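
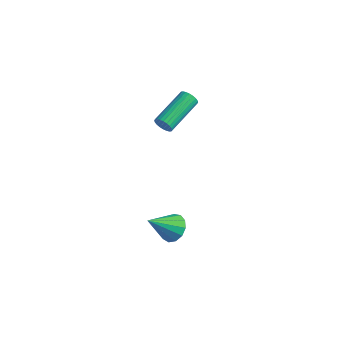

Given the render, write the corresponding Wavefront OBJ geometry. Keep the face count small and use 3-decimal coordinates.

v 2.329 -2.4 1.121
v 3.06 -2.622 1.213
v 1.831 -3.56 2.259
v 2.99 -2.307 1.504
v 2.71 -2.022 1.672
v 2.309 -1.856 1.666
v 1.914 -1.864 1.486
v 1.651 -2.041 1.19
v 1.603 -2.332 0.872
v 1.785 -2.645 0.633
v 2.14 -2.88 0.549
v 2.555 -2.963 0.646
v 2.898 -2.867 0.894
v -2.132 2.007 2.856
v -1.878 2.159 2.429
v -2.015 4.205 3.076
v -2.268 4.053 3.504
v -2.071 2.167 2.365
v -2.208 4.212 3.012
v -2.273 2.149 2.377
v -2.409 4.195 3.024
v -2.453 2.111 2.461
v -2.59 4.156 3.108
v -2.584 2.056 2.606
v -2.721 4.102 3.253
v -2.647 1.994 2.788
v -2.784 4.04 3.435
v -2.631 1.934 2.982
v -2.768 3.98 3.629
v -2.539 1.885 3.156
v -2.676 3.931 3.803
v -2.385 1.855 3.284
v -2.522 3.901 3.931
v -2.192 1.848 3.348
v -2.329 3.893 3.995
v -1.991 1.865 3.336
v -2.127 3.911 3.983
v -1.81 1.904 3.252
v -1.947 3.949 3.899
v -1.679 1.958 3.107
v -1.816 4.004 3.754
v -1.616 2.02 2.925
v -1.753 4.066 3.572
v -1.632 2.08 2.731
v -1.769 4.126 3.378
v -1.724 2.129 2.557
v -1.861 4.175 3.204
f 2 1 4
f 2 4 3
f 4 1 5
f 4 5 3
f 5 1 6
f 5 6 3
f 6 1 7
f 6 7 3
f 7 1 8
f 7 8 3
f 8 1 9
f 8 9 3
f 9 1 10
f 9 10 3
f 10 1 11
f 10 11 3
f 11 1 12
f 11 12 3
f 12 1 13
f 12 13 3
f 13 1 2
f 13 2 3
f 15 14 18
f 15 18 16
f 16 18 19
f 16 19 17
f 18 14 20
f 18 20 19
f 19 20 21
f 19 21 17
f 20 14 22
f 20 22 21
f 21 22 23
f 21 23 17
f 22 14 24
f 22 24 23
f 23 24 25
f 23 25 17
f 24 14 26
f 24 26 25
f 25 26 27
f 25 27 17
f 26 14 28
f 26 28 27
f 27 28 29
f 27 29 17
f 28 14 30
f 28 30 29
f 29 30 31
f 29 31 17
f 30 14 32
f 30 32 31
f 31 32 33
f 31 33 17
f 32 14 34
f 32 34 33
f 33 34 35
f 33 35 17
f 34 14 36
f 34 36 35
f 35 36 37
f 35 37 17
f 36 14 38
f 36 38 37
f 37 38 39
f 37 39 17
f 38 14 40
f 38 40 39
f 39 40 41
f 39 41 17
f 40 14 42
f 40 42 41
f 41 42 43
f 41 43 17
f 42 14 44
f 42 44 43
f 43 44 45
f 43 45 17
f 44 14 46
f 44 46 45
f 45 46 47
f 45 47 17
f 46 14 15
f 46 15 47
f 47 15 16
f 47 16 17



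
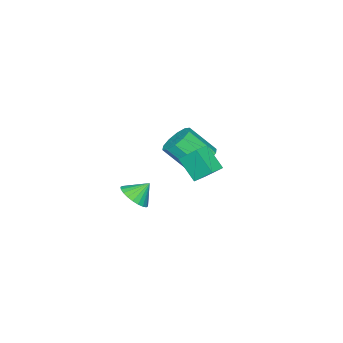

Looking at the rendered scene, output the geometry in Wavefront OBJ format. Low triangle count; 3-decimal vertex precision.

v 3.697 -0.315 2.464
v 4.262 0.381 2.531
v 3.043 0.135 3.296
v 4.036 0.499 2.289
v 3.759 0.493 2.074
v 3.471 0.364 1.919
v 3.219 0.132 1.846
v 3.038 -0.169 1.868
v 2.959 -0.492 1.98
v 2.991 -0.788 2.166
v 3.131 -1.012 2.397
v 3.357 -1.13 2.639
v 3.635 -1.124 2.854
v 3.922 -0.995 3.009
v 4.175 -0.762 3.082
v 4.355 -0.462 3.06
v 4.435 -0.139 2.948
v 4.402 0.157 2.762
v -3.086 -1.218 1.023
v -2.341 -1.536 0.421
v -1.748 -2.861 1.855
v -2.494 -2.542 2.457
v -2.122 -1.065 0.766
v -1.529 -2.389 2.2
v -2.271 -0.651 1.209
v -1.678 -1.976 2.643
v -2.731 -0.455 1.582
v -2.139 -1.779 3.015
v -3.328 -0.549 1.741
v -2.735 -1.874 3.174
v -3.832 -0.899 1.625
v -3.239 -2.224 3.059
v -4.051 -1.371 1.28
v -3.458 -2.695 2.714
v -3.902 -1.784 0.837
v -3.309 -3.109 2.271
v -3.441 -1.981 0.465
v -2.849 -3.305 1.898
v -2.845 -1.886 0.306
v -2.252 -3.211 1.739
v 0.083 0.322 3.871
v -0.128 1.267 4.825
v 0.266 1.449 2.794
v 0.055 2.395 3.748
v 1.005 0.345 4.052
v 0.794 1.291 5.006
v 1.188 1.473 2.975
v 0.977 2.418 3.929
f 2 1 4
f 2 4 3
f 4 1 5
f 4 5 3
f 5 1 6
f 5 6 3
f 6 1 7
f 6 7 3
f 7 1 8
f 7 8 3
f 8 1 9
f 8 9 3
f 9 1 10
f 9 10 3
f 10 1 11
f 10 11 3
f 11 1 12
f 11 12 3
f 12 1 13
f 12 13 3
f 13 1 14
f 13 14 3
f 14 1 15
f 14 15 3
f 15 1 16
f 15 16 3
f 16 1 17
f 16 17 3
f 17 1 18
f 17 18 3
f 18 1 2
f 18 2 3
f 20 19 23
f 20 23 21
f 21 23 24
f 21 24 22
f 23 19 25
f 23 25 24
f 24 25 26
f 24 26 22
f 25 19 27
f 25 27 26
f 26 27 28
f 26 28 22
f 27 19 29
f 27 29 28
f 28 29 30
f 28 30 22
f 29 19 31
f 29 31 30
f 30 31 32
f 30 32 22
f 31 19 33
f 31 33 32
f 32 33 34
f 32 34 22
f 33 19 35
f 33 35 34
f 34 35 36
f 34 36 22
f 35 19 37
f 35 37 36
f 36 37 38
f 36 38 22
f 37 19 39
f 37 39 38
f 38 39 40
f 38 40 22
f 39 19 20
f 39 20 40
f 40 20 21
f 40 21 22
f 42 44 41
f 45 42 41
f 41 44 43
f 43 45 41
f 42 48 44
f 46 42 45
f 46 48 42
f 44 48 43
f 47 45 43
f 43 48 47
f 47 46 45
f 48 46 47



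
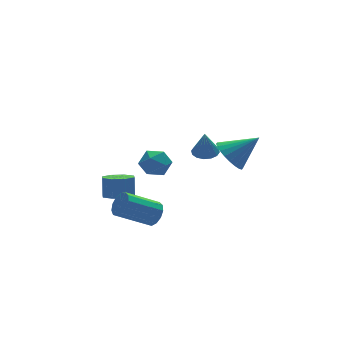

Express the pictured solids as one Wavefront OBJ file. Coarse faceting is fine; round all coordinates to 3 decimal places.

v 3.808 1.956 -0.597
v 4.191 2.472 -0.496
v 3.672 1.804 0.697
v 3.879 2.597 -0.514
v 3.548 2.551 -0.554
v 3.287 2.345 -0.606
v 3.165 2.035 -0.655
v 3.216 1.704 -0.689
v 3.425 1.441 -0.698
v 3.737 1.315 -0.68
v 4.068 1.362 -0.64
v 4.329 1.568 -0.588
v 4.451 1.877 -0.539
v 4.4 2.208 -0.505
v -0.978 -2.042 -0.811
v -0.665 -2.191 -0.261
v -2.128 -1.866 0.661
v -2.442 -1.718 0.111
v -0.618 -1.831 -0.313
v -2.081 -1.507 0.609
v -0.685 -1.539 -0.523
v -2.149 -1.214 0.399
v -0.845 -1.406 -0.824
v -2.309 -1.082 0.098
v -1.048 -1.475 -1.121
v -2.512 -1.151 -0.199
v -1.228 -1.725 -1.32
v -2.692 -1.4 -0.398
v -1.329 -2.075 -1.357
v -2.793 -1.75 -0.435
v -1.319 -2.415 -1.221
v -2.782 -2.09 -0.299
v -1.2 -2.636 -0.954
v -2.664 -2.312 -0.032
v -1.011 -2.669 -0.643
v -2.475 -2.345 0.279
v -0.812 -2.503 -0.384
v -2.275 -2.179 0.538
v 2.055 -3.093 2.469
v 2.593 -3.207 1.782
v 3.245 -3.507 3.471
v 2.647 -2.876 1.855
v 2.611 -2.578 2.021
v 2.49 -2.358 2.256
v 2.303 -2.25 2.523
v 2.078 -2.27 2.781
v 1.85 -2.416 2.992
v 1.653 -2.664 3.124
v 1.517 -2.978 3.155
v 1.463 -3.309 3.083
v 1.499 -3.607 2.916
v 1.62 -3.827 2.682
v 1.807 -3.935 2.415
v 2.032 -3.915 2.156
v 2.26 -3.77 1.945
v 2.457 -3.521 1.814
v -1.202 -1.021 1.846
v -0.658 -0.774 2.344
v -0.342 -1.726 1.256
v 0.202 -1.479 1.754
v -0.367 -1.95 2
v -0.898 -1.514 2.365
v -0.102 -0.986 1.235
v -0.633 -0.55 1.6
v 0.022 -0.753 1.967
v -0.141 -1.348 2.44
v -0.859 -1.152 1.16
v -1.022 -1.747 1.633
v -1.014 1.21 -1.596
v -0.48 1.671 -1.879
v -0.292 2.051 -0.907
v -0.826 1.59 -0.624
v -1.007 1.918 -1.874
v -0.819 2.297 -0.902
v -1.538 1.75 -1.705
v -1.35 2.129 -0.734
v -1.762 1.266 -1.473
v -1.574 1.646 -0.501
v -1.548 0.749 -1.313
v -1.36 1.129 -0.341
v -1.021 0.503 -1.318
v -0.833 0.882 -0.346
v -0.49 0.671 -1.486
v -0.302 1.05 -0.515
v -0.266 1.154 -1.719
v -0.078 1.534 -0.747
f 2 1 4
f 2 4 3
f 4 1 5
f 4 5 3
f 5 1 6
f 5 6 3
f 6 1 7
f 6 7 3
f 7 1 8
f 7 8 3
f 8 1 9
f 8 9 3
f 9 1 10
f 9 10 3
f 10 1 11
f 10 11 3
f 11 1 12
f 11 12 3
f 12 1 13
f 12 13 3
f 13 1 14
f 13 14 3
f 14 1 2
f 14 2 3
f 16 15 19
f 16 19 17
f 17 19 20
f 17 20 18
f 19 15 21
f 19 21 20
f 20 21 22
f 20 22 18
f 21 15 23
f 21 23 22
f 22 23 24
f 22 24 18
f 23 15 25
f 23 25 24
f 24 25 26
f 24 26 18
f 25 15 27
f 25 27 26
f 26 27 28
f 26 28 18
f 27 15 29
f 27 29 28
f 28 29 30
f 28 30 18
f 29 15 31
f 29 31 30
f 30 31 32
f 30 32 18
f 31 15 33
f 31 33 32
f 32 33 34
f 32 34 18
f 33 15 35
f 33 35 34
f 34 35 36
f 34 36 18
f 35 15 37
f 35 37 36
f 36 37 38
f 36 38 18
f 37 15 16
f 37 16 38
f 38 16 17
f 38 17 18
f 40 39 42
f 40 42 41
f 42 39 43
f 42 43 41
f 43 39 44
f 43 44 41
f 44 39 45
f 44 45 41
f 45 39 46
f 45 46 41
f 46 39 47
f 46 47 41
f 47 39 48
f 47 48 41
f 48 39 49
f 48 49 41
f 49 39 50
f 49 50 41
f 50 39 51
f 50 51 41
f 51 39 52
f 51 52 41
f 52 39 53
f 52 53 41
f 53 39 54
f 53 54 41
f 54 39 55
f 54 55 41
f 55 39 56
f 55 56 41
f 56 39 40
f 56 40 41
f 57 68 62
f 57 62 58
f 57 58 64
f 57 64 67
f 57 67 68
f 58 62 66
f 62 68 61
f 68 67 59
f 67 64 63
f 64 58 65
f 60 66 61
f 60 61 59
f 60 59 63
f 60 63 65
f 60 65 66
f 61 66 62
f 59 61 68
f 63 59 67
f 65 63 64
f 66 65 58
f 70 69 73
f 70 73 71
f 71 73 74
f 71 74 72
f 73 69 75
f 73 75 74
f 74 75 76
f 74 76 72
f 75 69 77
f 75 77 76
f 76 77 78
f 76 78 72
f 77 69 79
f 77 79 78
f 78 79 80
f 78 80 72
f 79 69 81
f 79 81 80
f 80 81 82
f 80 82 72
f 81 69 83
f 81 83 82
f 82 83 84
f 82 84 72
f 83 69 85
f 83 85 84
f 84 85 86
f 84 86 72
f 85 69 70
f 85 70 86
f 86 70 71
f 86 71 72



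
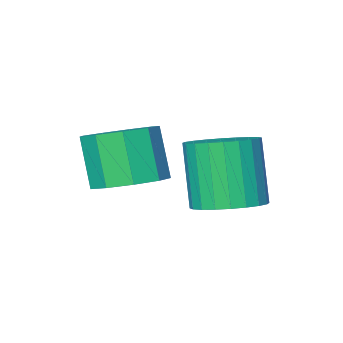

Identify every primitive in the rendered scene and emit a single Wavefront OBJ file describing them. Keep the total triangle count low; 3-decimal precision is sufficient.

v -3.561 -0.711 0.611
v -2.763 -0.525 0.794
v -2.981 -1.182 2.412
v -3.779 -1.369 2.229
v -2.916 -0.249 0.886
v -3.133 -0.906 2.504
v -3.167 -0.044 0.935
v -3.384 -0.702 2.553
v -3.478 0.059 0.935
v -3.695 -0.598 2.553
v -3.801 0.045 0.886
v -4.019 -0.612 2.504
v -4.089 -0.084 0.795
v -4.306 -0.741 2.413
v -4.295 -0.309 0.676
v -4.513 -0.966 2.294
v -4.39 -0.595 0.547
v -4.608 -1.252 2.165
v -4.359 -0.898 0.428
v -4.577 -1.555 2.046
v -4.207 -1.174 0.336
v -4.424 -1.831 1.954
v -3.956 -1.378 0.287
v -4.173 -2.036 1.905
v -3.645 -1.482 0.287
v -3.862 -2.139 1.905
v -3.321 -1.468 0.336
v -3.539 -2.125 1.954
v -3.034 -1.339 0.427
v -3.251 -1.996 2.045
v -2.827 -1.114 0.546
v -3.045 -1.771 2.164
v -2.732 -0.828 0.675
v -2.95 -1.485 2.293
v -1.914 -2.033 1.132
v -1.063 -2.212 1.106
v -1.155 -2.827 2.383
v -2.006 -2.647 2.408
v -1.151 -1.68 1.356
v -1.243 -2.294 2.633
v -1.597 -1.312 1.501
v -1.688 -1.927 2.778
v -2.19 -1.282 1.473
v -2.282 -1.896 2.75
v -2.655 -1.603 1.285
v -2.747 -2.217 2.562
v -2.773 -2.125 1.025
v -2.864 -2.74 2.302
v -2.489 -2.604 0.815
v -2.581 -3.219 2.092
v -1.936 -2.816 0.753
v -2.028 -3.43 2.03
v -1.373 -2.661 0.868
v -1.465 -3.276 2.145
f 2 1 5
f 2 5 3
f 3 5 6
f 3 6 4
f 5 1 7
f 5 7 6
f 6 7 8
f 6 8 4
f 7 1 9
f 7 9 8
f 8 9 10
f 8 10 4
f 9 1 11
f 9 11 10
f 10 11 12
f 10 12 4
f 11 1 13
f 11 13 12
f 12 13 14
f 12 14 4
f 13 1 15
f 13 15 14
f 14 15 16
f 14 16 4
f 15 1 17
f 15 17 16
f 16 17 18
f 16 18 4
f 17 1 19
f 17 19 18
f 18 19 20
f 18 20 4
f 19 1 21
f 19 21 20
f 20 21 22
f 20 22 4
f 21 1 23
f 21 23 22
f 22 23 24
f 22 24 4
f 23 1 25
f 23 25 24
f 24 25 26
f 24 26 4
f 25 1 27
f 25 27 26
f 26 27 28
f 26 28 4
f 27 1 29
f 27 29 28
f 28 29 30
f 28 30 4
f 29 1 31
f 29 31 30
f 30 31 32
f 30 32 4
f 31 1 33
f 31 33 32
f 32 33 34
f 32 34 4
f 33 1 2
f 33 2 34
f 34 2 3
f 34 3 4
f 36 35 39
f 36 39 37
f 37 39 40
f 37 40 38
f 39 35 41
f 39 41 40
f 40 41 42
f 40 42 38
f 41 35 43
f 41 43 42
f 42 43 44
f 42 44 38
f 43 35 45
f 43 45 44
f 44 45 46
f 44 46 38
f 45 35 47
f 45 47 46
f 46 47 48
f 46 48 38
f 47 35 49
f 47 49 48
f 48 49 50
f 48 50 38
f 49 35 51
f 49 51 50
f 50 51 52
f 50 52 38
f 51 35 53
f 51 53 52
f 52 53 54
f 52 54 38
f 53 35 36
f 53 36 54
f 54 36 37
f 54 37 38



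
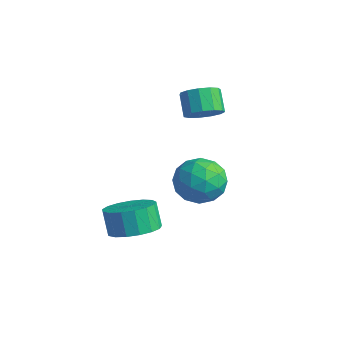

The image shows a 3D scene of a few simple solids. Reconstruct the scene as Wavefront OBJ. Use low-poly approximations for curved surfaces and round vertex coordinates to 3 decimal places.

v 0.397 1.749 0.473
v 0.989 1.768 0.981
v 0.315 2.069 1.755
v -0.277 2.051 1.247
v 0.965 2.169 0.804
v 0.291 2.471 1.578
v 0.761 2.437 0.522
v 0.087 2.739 1.296
v 0.441 2.487 0.224
v -0.233 2.789 0.998
v 0.108 2.303 0.005
v -0.566 2.604 0.78
v -0.134 1.942 -0.065
v -0.808 2.244 0.71
v -0.207 1.521 0.036
v -0.881 1.822 0.81
v -0.089 1.172 0.275
v -0.763 1.473 1.049
v 0.184 1.006 0.577
v -0.49 1.308 1.351
v 0.525 1.076 0.846
v -0.149 1.378 1.62
v 0.825 1.36 0.996
v 0.151 1.662 1.771
v 1.236 -2.008 -3.931
v 1.827 -2.763 -3.613
v 1.374 -2.687 -2.591
v 0.784 -1.932 -2.909
v 2.089 -2.367 -3.526
v 1.637 -2.291 -2.505
v 2.156 -1.888 -3.532
v 1.704 -1.812 -2.511
v 2.013 -1.437 -3.63
v 1.56 -1.361 -2.608
v 1.691 -1.116 -3.796
v 1.239 -1.04 -2.774
v 1.265 -1 -3.993
v 0.813 -0.924 -2.971
v 0.833 -1.115 -4.176
v 0.38 -1.039 -3.154
v 0.493 -1.434 -4.303
v 0.04 -1.358 -3.281
v 0.323 -1.885 -4.344
v -0.129 -1.809 -3.323
v 0.362 -2.364 -4.291
v -0.09 -2.288 -3.27
v 0.602 -2.761 -4.156
v 0.15 -2.685 -3.134
v 0.987 -2.986 -3.968
v 0.535 -2.91 -2.947
v 1.429 -2.987 -3.773
v 0.977 -2.911 -2.751
v 2.201 1.142 -1.995
v 3.03 0.805 -1.404
v 1.41 -0.385 -1.756
v 2.239 -0.722 -1.165
v 1.593 0.049 -0.792
v 2.082 0.992 -0.94
v 2.358 -0.572 -2.22
v 2.847 0.371 -2.368
v 3.127 -0.254 -1.544
v 2.655 0.129 -0.661
v 1.785 0.291 -2.499
v 1.313 0.674 -1.616
v 2.685 1.107 -1.721
v 1.755 -0.687 -1.439
v 1.375 -0.234 -1.22
v 1.863 -0.432 -0.873
v 2.127 1.217 -1.447
v 2.615 1.019 -1.1
v 1.77 0.575 -0.74
v 1.825 -0.599 -2.06
v 2.313 -0.797 -1.713
v 2.577 0.852 -2.287
v 3.065 0.654 -1.94
v 2.67 -0.155 -2.42
v 3.229 0.286 -1.456
v 2.765 -0.611 -1.315
v 2.835 -0.522 -1.935
v 3.122 0.032 -2.022
v 2.952 0.512 -0.937
v 2.487 -0.385 -0.796
v 2.107 0.068 -0.576
v 2.394 0.622 -0.663
v 3.009 -0.111 -1.018
v 1.953 0.805 -2.364
v 1.488 -0.092 -2.223
v 2.046 -0.202 -2.497
v 2.333 0.352 -2.584
v 1.675 1.031 -1.845
v 1.211 0.134 -1.704
v 1.318 0.388 -1.138
v 1.605 0.942 -1.225
v 1.431 0.531 -2.142
f 2 1 5
f 2 5 3
f 3 5 6
f 3 6 4
f 5 1 7
f 5 7 6
f 6 7 8
f 6 8 4
f 7 1 9
f 7 9 8
f 8 9 10
f 8 10 4
f 9 1 11
f 9 11 10
f 10 11 12
f 10 12 4
f 11 1 13
f 11 13 12
f 12 13 14
f 12 14 4
f 13 1 15
f 13 15 14
f 14 15 16
f 14 16 4
f 15 1 17
f 15 17 16
f 16 17 18
f 16 18 4
f 17 1 19
f 17 19 18
f 18 19 20
f 18 20 4
f 19 1 21
f 19 21 20
f 20 21 22
f 20 22 4
f 21 1 23
f 21 23 22
f 22 23 24
f 22 24 4
f 23 1 2
f 23 2 24
f 24 2 3
f 24 3 4
f 26 25 29
f 26 29 27
f 27 29 30
f 27 30 28
f 29 25 31
f 29 31 30
f 30 31 32
f 30 32 28
f 31 25 33
f 31 33 32
f 32 33 34
f 32 34 28
f 33 25 35
f 33 35 34
f 34 35 36
f 34 36 28
f 35 25 37
f 35 37 36
f 36 37 38
f 36 38 28
f 37 25 39
f 37 39 38
f 38 39 40
f 38 40 28
f 39 25 41
f 39 41 40
f 40 41 42
f 40 42 28
f 41 25 43
f 41 43 42
f 42 43 44
f 42 44 28
f 43 25 45
f 43 45 44
f 44 45 46
f 44 46 28
f 45 25 47
f 45 47 46
f 46 47 48
f 46 48 28
f 47 25 49
f 47 49 48
f 48 49 50
f 48 50 28
f 49 25 51
f 49 51 50
f 50 51 52
f 50 52 28
f 51 25 26
f 51 26 52
f 52 26 27
f 52 27 28
f 53 90 69
f 90 64 93
f 69 93 58
f 90 93 69
f 53 69 65
f 69 58 70
f 65 70 54
f 69 70 65
f 53 65 74
f 65 54 75
f 74 75 60
f 65 75 74
f 53 74 86
f 74 60 89
f 86 89 63
f 74 89 86
f 53 86 90
f 86 63 94
f 90 94 64
f 86 94 90
f 54 70 81
f 70 58 84
f 81 84 62
f 70 84 81
f 58 93 71
f 93 64 92
f 71 92 57
f 93 92 71
f 64 94 91
f 94 63 87
f 91 87 55
f 94 87 91
f 63 89 88
f 89 60 76
f 88 76 59
f 89 76 88
f 60 75 80
f 75 54 77
f 80 77 61
f 75 77 80
f 56 82 68
f 82 62 83
f 68 83 57
f 82 83 68
f 56 68 66
f 68 57 67
f 66 67 55
f 68 67 66
f 56 66 73
f 66 55 72
f 73 72 59
f 66 72 73
f 56 73 78
f 73 59 79
f 78 79 61
f 73 79 78
f 56 78 82
f 78 61 85
f 82 85 62
f 78 85 82
f 57 83 71
f 83 62 84
f 71 84 58
f 83 84 71
f 55 67 91
f 67 57 92
f 91 92 64
f 67 92 91
f 59 72 88
f 72 55 87
f 88 87 63
f 72 87 88
f 61 79 80
f 79 59 76
f 80 76 60
f 79 76 80
f 62 85 81
f 85 61 77
f 81 77 54
f 85 77 81



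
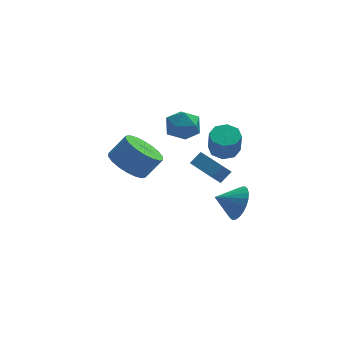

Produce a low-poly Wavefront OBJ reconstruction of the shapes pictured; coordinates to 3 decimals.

v 2.392 1.465 -2.691
v 2.789 1.973 -1.863
v 1.208 1.475 -2.129
v 2.678 2.286 -2.103
v 2.523 2.474 -2.432
v 2.348 2.509 -2.801
v 2.18 2.384 -3.153
v 2.044 2.12 -3.435
v 1.961 1.755 -3.603
v 1.943 1.347 -3.633
v 1.994 0.957 -3.519
v 2.105 0.644 -3.28
v 2.26 0.456 -2.95
v 2.435 0.422 -2.581
v 2.604 0.546 -2.229
v 2.74 0.811 -1.947
v 2.823 1.175 -1.779
v 2.84 1.583 -1.749
v 1.214 -0.806 2.887
v 1.585 -1.427 2.655
v 1.538 -1.915 3.88
v 1.166 -1.294 4.113
v 1.945 -1.008 2.835
v 1.897 -1.495 4.061
v 1.876 -0.47 3.046
v 1.829 -0.957 4.272
v 1.42 -0.129 3.164
v 1.372 -0.617 4.39
v 0.842 -0.185 3.12
v 0.795 -0.673 4.345
v 0.483 -0.605 2.939
v 0.435 -1.092 4.165
v 0.551 -1.143 2.728
v 0.504 -1.63 3.954
v 1.008 -1.483 2.61
v 0.96 -1.971 3.836
v -3.428 -1.401 2.596
v -2.686 -0.947 1.939
v -1.85 -0.825 2.967
v -2.592 -1.279 3.624
v -2.938 -0.564 2.098
v -2.102 -0.442 3.126
v -3.287 -0.347 2.356
v -2.451 -0.225 3.384
v -3.663 -0.339 2.661
v -2.828 -0.217 3.689
v -3.994 -0.541 2.954
v -3.158 -0.419 3.981
v -4.212 -0.913 3.175
v -3.376 -0.791 4.203
v -4.274 -1.382 3.282
v -3.439 -1.26 4.31
v -4.17 -1.855 3.253
v -3.334 -1.733 4.281
v -3.918 -2.238 3.094
v -3.082 -2.116 4.122
v -3.569 -2.455 2.836
v -2.733 -2.333 3.864
v -3.192 -2.463 2.531
v -2.357 -2.341 3.559
v -2.862 -2.261 2.239
v -2.026 -2.139 3.266
v -2.644 -1.889 2.017
v -1.808 -1.767 3.045
v -2.581 -1.42 1.91
v -1.746 -1.298 2.938
v -1.078 1.988 3.463
v -0.29 2.567 3.452
v -0.33 0.953 2.528
v 0.458 1.532 2.517
v 0.204 1.068 3.339
v -0.259 1.707 3.917
v -0.361 1.813 2.063
v -0.824 2.452 2.641
v 0.153 2.459 2.587
v 0.502 1.998 3.376
v -1.122 1.522 2.604
v -0.773 1.061 3.393
v 1.816 3.18 -2.32
v 1.322 2.911 -1.684
v 0.995 4.815 -2.265
v 0.501 4.545 -1.629
v 2.399 3.455 -1.751
v 1.905 3.185 -1.115
v 1.578 5.089 -1.696
v 1.084 4.82 -1.06
f 2 1 4
f 2 4 3
f 4 1 5
f 4 5 3
f 5 1 6
f 5 6 3
f 6 1 7
f 6 7 3
f 7 1 8
f 7 8 3
f 8 1 9
f 8 9 3
f 9 1 10
f 9 10 3
f 10 1 11
f 10 11 3
f 11 1 12
f 11 12 3
f 12 1 13
f 12 13 3
f 13 1 14
f 13 14 3
f 14 1 15
f 14 15 3
f 15 1 16
f 15 16 3
f 16 1 17
f 16 17 3
f 17 1 18
f 17 18 3
f 18 1 2
f 18 2 3
f 20 19 23
f 20 23 21
f 21 23 24
f 21 24 22
f 23 19 25
f 23 25 24
f 24 25 26
f 24 26 22
f 25 19 27
f 25 27 26
f 26 27 28
f 26 28 22
f 27 19 29
f 27 29 28
f 28 29 30
f 28 30 22
f 29 19 31
f 29 31 30
f 30 31 32
f 30 32 22
f 31 19 33
f 31 33 32
f 32 33 34
f 32 34 22
f 33 19 35
f 33 35 34
f 34 35 36
f 34 36 22
f 35 19 20
f 35 20 36
f 36 20 21
f 36 21 22
f 38 37 41
f 38 41 39
f 39 41 42
f 39 42 40
f 41 37 43
f 41 43 42
f 42 43 44
f 42 44 40
f 43 37 45
f 43 45 44
f 44 45 46
f 44 46 40
f 45 37 47
f 45 47 46
f 46 47 48
f 46 48 40
f 47 37 49
f 47 49 48
f 48 49 50
f 48 50 40
f 49 37 51
f 49 51 50
f 50 51 52
f 50 52 40
f 51 37 53
f 51 53 52
f 52 53 54
f 52 54 40
f 53 37 55
f 53 55 54
f 54 55 56
f 54 56 40
f 55 37 57
f 55 57 56
f 56 57 58
f 56 58 40
f 57 37 59
f 57 59 58
f 58 59 60
f 58 60 40
f 59 37 61
f 59 61 60
f 60 61 62
f 60 62 40
f 61 37 63
f 61 63 62
f 62 63 64
f 62 64 40
f 63 37 65
f 63 65 64
f 64 65 66
f 64 66 40
f 65 37 38
f 65 38 66
f 66 38 39
f 66 39 40
f 67 78 72
f 67 72 68
f 67 68 74
f 67 74 77
f 67 77 78
f 68 72 76
f 72 78 71
f 78 77 69
f 77 74 73
f 74 68 75
f 70 76 71
f 70 71 69
f 70 69 73
f 70 73 75
f 70 75 76
f 71 76 72
f 69 71 78
f 73 69 77
f 75 73 74
f 76 75 68
f 80 82 79
f 83 80 79
f 79 82 81
f 81 83 79
f 80 86 82
f 84 80 83
f 84 86 80
f 82 86 81
f 85 83 81
f 81 86 85
f 85 84 83
f 86 84 85



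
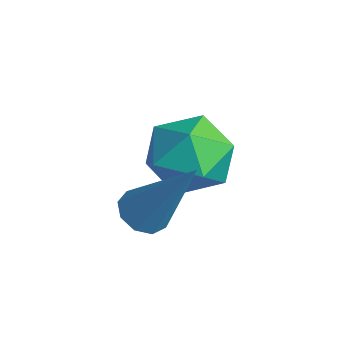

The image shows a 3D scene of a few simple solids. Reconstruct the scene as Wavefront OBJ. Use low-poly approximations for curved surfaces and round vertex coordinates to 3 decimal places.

v -2.3 1.824 1.219
v -1.913 1.383 1.154
v -1.3 2.436 3.021
v -1.778 1.714 0.967
v -1.887 2.097 0.897
v -2.189 2.351 0.978
v -2.543 2.36 1.172
v -2.783 2.117 1.387
v -2.797 1.738 1.524
v -2.579 1.399 1.518
v -2.229 1.259 1.372
v -4.489 3.967 1.109
v -3.924 4.278 1.979
v -3.096 3.082 0.521
v -2.531 3.393 1.391
v -3.351 2.693 1.499
v -4.212 3.241 1.863
v -2.808 4.119 0.637
v -3.669 4.667 1.001
v -2.885 4.372 1.688
v -3.221 3.491 2.22
v -3.799 3.869 0.28
v -4.135 2.988 0.812
f 2 1 4
f 2 4 3
f 4 1 5
f 4 5 3
f 5 1 6
f 5 6 3
f 6 1 7
f 6 7 3
f 7 1 8
f 7 8 3
f 8 1 9
f 8 9 3
f 9 1 10
f 9 10 3
f 10 1 11
f 10 11 3
f 11 1 2
f 11 2 3
f 12 23 17
f 12 17 13
f 12 13 19
f 12 19 22
f 12 22 23
f 13 17 21
f 17 23 16
f 23 22 14
f 22 19 18
f 19 13 20
f 15 21 16
f 15 16 14
f 15 14 18
f 15 18 20
f 15 20 21
f 16 21 17
f 14 16 23
f 18 14 22
f 20 18 19
f 21 20 13



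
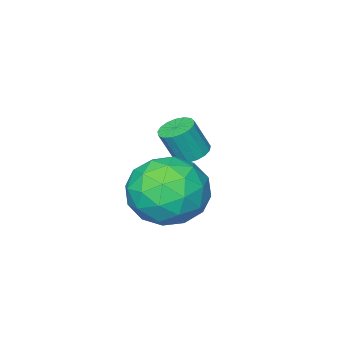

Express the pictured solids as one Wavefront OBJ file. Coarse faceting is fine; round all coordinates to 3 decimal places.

v -2.077 -1.675 2.855
v -1.594 -1.572 2.691
v -1.22 -1.783 3.661
v -1.703 -1.885 3.825
v -1.678 -1.352 2.772
v -1.304 -1.563 3.741
v -1.853 -1.206 2.871
v -1.479 -1.416 3.84
v -2.079 -1.167 2.967
v -1.705 -1.377 3.936
v -2.305 -1.244 3.037
v -1.931 -1.455 4.006
v -2.479 -1.42 3.066
v -2.105 -1.631 4.035
v -2.56 -1.655 3.046
v -2.186 -1.865 4.015
v -2.531 -1.894 2.983
v -2.157 -2.104 3.952
v -2.398 -2.082 2.891
v -2.024 -2.293 3.86
v -2.191 -2.178 2.79
v -1.817 -2.388 3.759
v -1.958 -2.158 2.705
v -1.584 -2.369 3.674
v -1.753 -2.027 2.654
v -1.379 -2.238 3.623
v -1.621 -1.816 2.649
v -1.247 -2.027 3.618
v -0.113 1.413 3.45
v 0.591 1.288 4.292
v 0.509 -0.088 2.708
v 1.213 -0.213 3.55
v 0.128 -0.338 3.714
v -0.256 0.59 4.172
v 1.356 0.61 2.828
v 0.972 1.538 3.286
v 1.499 0.792 3.907
v 0.74 0.207 4.455
v 0.36 0.993 2.545
v -0.399 0.408 3.093
v 0.184 1.482 3.936
v 0.916 -0.282 3.064
v 0.278 -0.356 3.16
v 0.692 -0.429 3.655
v -0.314 1.072 3.866
v 0.1 0.999 4.361
v -0.172 0.043 4.021
v 1 0.201 2.639
v 1.414 0.128 3.134
v 0.408 1.629 3.345
v 0.822 1.556 3.84
v 1.272 1.157 2.979
v 1.131 1.118 4.205
v 1.497 0.235 3.769
v 1.582 0.719 3.344
v 1.355 1.264 3.614
v 0.685 0.773 4.527
v 1.051 -0.109 4.091
v 0.414 -0.182 4.187
v 0.188 0.363 4.457
v 1.219 0.482 4.301
v 0.049 1.309 2.909
v 0.415 0.427 2.473
v 0.912 0.837 2.543
v 0.686 1.382 2.813
v -0.397 0.965 3.231
v -0.031 0.082 2.795
v -0.255 -0.064 3.386
v -0.482 0.481 3.656
v -0.119 0.718 2.699
f 2 1 5
f 2 5 3
f 3 5 6
f 3 6 4
f 5 1 7
f 5 7 6
f 6 7 8
f 6 8 4
f 7 1 9
f 7 9 8
f 8 9 10
f 8 10 4
f 9 1 11
f 9 11 10
f 10 11 12
f 10 12 4
f 11 1 13
f 11 13 12
f 12 13 14
f 12 14 4
f 13 1 15
f 13 15 14
f 14 15 16
f 14 16 4
f 15 1 17
f 15 17 16
f 16 17 18
f 16 18 4
f 17 1 19
f 17 19 18
f 18 19 20
f 18 20 4
f 19 1 21
f 19 21 20
f 20 21 22
f 20 22 4
f 21 1 23
f 21 23 22
f 22 23 24
f 22 24 4
f 23 1 25
f 23 25 24
f 24 25 26
f 24 26 4
f 25 1 27
f 25 27 26
f 26 27 28
f 26 28 4
f 27 1 2
f 27 2 28
f 28 2 3
f 28 3 4
f 29 66 45
f 66 40 69
f 45 69 34
f 66 69 45
f 29 45 41
f 45 34 46
f 41 46 30
f 45 46 41
f 29 41 50
f 41 30 51
f 50 51 36
f 41 51 50
f 29 50 62
f 50 36 65
f 62 65 39
f 50 65 62
f 29 62 66
f 62 39 70
f 66 70 40
f 62 70 66
f 30 46 57
f 46 34 60
f 57 60 38
f 46 60 57
f 34 69 47
f 69 40 68
f 47 68 33
f 69 68 47
f 40 70 67
f 70 39 63
f 67 63 31
f 70 63 67
f 39 65 64
f 65 36 52
f 64 52 35
f 65 52 64
f 36 51 56
f 51 30 53
f 56 53 37
f 51 53 56
f 32 58 44
f 58 38 59
f 44 59 33
f 58 59 44
f 32 44 42
f 44 33 43
f 42 43 31
f 44 43 42
f 32 42 49
f 42 31 48
f 49 48 35
f 42 48 49
f 32 49 54
f 49 35 55
f 54 55 37
f 49 55 54
f 32 54 58
f 54 37 61
f 58 61 38
f 54 61 58
f 33 59 47
f 59 38 60
f 47 60 34
f 59 60 47
f 31 43 67
f 43 33 68
f 67 68 40
f 43 68 67
f 35 48 64
f 48 31 63
f 64 63 39
f 48 63 64
f 37 55 56
f 55 35 52
f 56 52 36
f 55 52 56
f 38 61 57
f 61 37 53
f 57 53 30
f 61 53 57



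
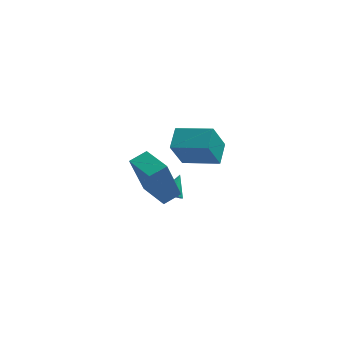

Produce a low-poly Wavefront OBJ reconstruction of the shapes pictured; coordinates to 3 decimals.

v 0.748 -0.876 0.541
v 0.268 -1.513 1.951
v 0.918 0.119 1.048
v 0.438 -0.517 2.458
v 2.342 -1.323 0.882
v 1.862 -1.959 2.292
v 2.512 -0.327 1.389
v 2.032 -0.964 2.799
v 0.103 2.309 -3.995
v 0.53 1.986 -3.869
v 0.457 3.091 -3.185
v 0.626 2.225 -4.143
v 0.478 2.504 -4.347
v 0.154 2.692 -4.387
v -0.193 2.7 -4.243
v -0.402 2.526 -3.984
v -0.375 2.25 -3.729
v -0.124 2.002 -3.599
v 0.233 1.897 -3.655
v -1.092 1.995 -3.364
v -1.686 1.636 -1.276
v -0.362 2.524 -3.065
v -0.956 2.165 -0.978
v -0.124 0.635 -3.322
v -0.718 0.276 -1.235
v 0.606 1.164 -3.024
v 0.012 0.805 -0.936
f 2 4 1
f 5 2 1
f 1 4 3
f 3 5 1
f 2 8 4
f 6 2 5
f 6 8 2
f 4 8 3
f 7 5 3
f 3 8 7
f 7 6 5
f 8 6 7
f 10 9 12
f 10 12 11
f 12 9 13
f 12 13 11
f 13 9 14
f 13 14 11
f 14 9 15
f 14 15 11
f 15 9 16
f 15 16 11
f 16 9 17
f 16 17 11
f 17 9 18
f 17 18 11
f 18 9 19
f 18 19 11
f 19 9 10
f 19 10 11
f 21 23 20
f 24 21 20
f 20 23 22
f 22 24 20
f 21 27 23
f 25 21 24
f 25 27 21
f 23 27 22
f 26 24 22
f 22 27 26
f 26 25 24
f 27 25 26



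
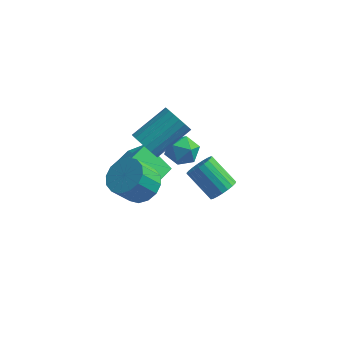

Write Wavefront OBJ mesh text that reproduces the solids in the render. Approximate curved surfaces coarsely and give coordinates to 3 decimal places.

v -2.174 -0.744 0.386
v -1.46 -0.354 0.984
v -2.072 -1.026 2.152
v -2.786 -1.416 1.554
v -1.846 -0.001 0.986
v -2.457 -0.673 2.154
v -2.319 0.153 0.826
v -2.931 -0.519 1.995
v -2.754 0.067 0.549
v -3.365 -0.605 1.717
v -3.033 -0.237 0.228
v -3.645 -0.909 1.396
v -3.083 -0.676 -0.051
v -3.694 -1.349 1.118
v -2.888 -1.134 -0.212
v -3.5 -1.806 0.956
v -2.503 -1.487 -0.214
v -3.114 -2.159 0.954
v -2.029 -1.641 -0.055
v -2.641 -2.313 1.114
v -1.595 -1.555 0.223
v -2.206 -2.227 1.391
v -1.315 -1.251 0.544
v -1.927 -1.923 1.712
v -1.266 -0.811 0.822
v -1.877 -1.484 1.991
v 2.283 -2.687 3.441
v 2.611 -3.035 3.953
v 1.384 -2.661 4.991
v 1.057 -2.313 4.479
v 2.719 -2.766 3.984
v 1.492 -2.393 5.022
v 2.751 -2.484 3.921
v 1.524 -2.11 4.959
v 2.703 -2.236 3.775
v 1.476 -1.863 4.813
v 2.582 -2.067 3.571
v 1.355 -1.694 4.609
v 2.41 -2.005 3.345
v 1.183 -1.632 4.383
v 2.215 -2.061 3.135
v 0.989 -1.687 4.174
v 2.033 -2.224 2.979
v 0.806 -1.851 4.017
v 1.894 -2.468 2.902
v 0.667 -2.095 3.94
v 1.822 -2.75 2.918
v 0.595 -2.377 3.956
v 1.83 -3.021 3.025
v 0.603 -2.647 4.063
v 1.916 -3.234 3.204
v 0.689 -2.86 4.242
v 2.066 -3.352 3.423
v 0.839 -2.979 4.462
v 2.254 -3.355 3.646
v 1.027 -2.982 4.684
v 2.446 -3.243 3.833
v 1.219 -2.87 4.872
v -4.611 1.685 -1.276
v -3.556 1.4 -0.107
v -4.34 2.945 -1.214
v -3.285 2.66 -0.044
v -3.275 1.46 -2.536
v -2.22 1.175 -1.366
v -3.004 2.72 -2.473
v -1.949 2.435 -1.304
v -2.633 0.753 1.759
v -2.044 0.752 1.16
v -0.958 2.245 2.222
v -1.547 2.247 2.821
v -2.284 1.012 1.04
v -1.199 2.505 2.102
v -2.593 1.221 1.062
v -1.508 2.714 2.124
v -2.91 1.337 1.222
v -1.825 2.83 2.285
v -3.172 1.338 1.489
v -2.087 2.831 2.551
v -3.328 1.223 1.809
v -2.242 2.716 2.871
v -3.345 1.015 2.119
v -2.26 2.508 3.182
v -3.222 0.755 2.358
v -2.136 2.248 3.42
v -2.981 0.495 2.478
v -1.896 1.988 3.54
v -2.672 0.286 2.456
v -1.587 1.779 3.518
v -2.355 0.17 2.295
v -1.27 1.663 3.358
v -2.093 0.169 2.029
v -1.008 1.662 3.091
v -1.938 0.284 1.709
v -0.852 1.777 2.771
v -1.92 0.492 1.398
v -0.835 1.985 2.461
v -2.193 3.339 -0.848
v -1.694 3.848 -0.291
v -1.566 2.132 -0.309
v -1.067 2.641 0.248
v -1.959 2.572 0.376
v -2.347 3.318 0.043
v -0.913 2.662 -0.643
v -1.301 3.408 -0.976
v -0.903 3.429 -0.164
v -1.55 3.374 0.466
v -1.71 2.606 -1.066
v -2.357 2.551 -0.436
f 2 1 5
f 2 5 3
f 3 5 6
f 3 6 4
f 5 1 7
f 5 7 6
f 6 7 8
f 6 8 4
f 7 1 9
f 7 9 8
f 8 9 10
f 8 10 4
f 9 1 11
f 9 11 10
f 10 11 12
f 10 12 4
f 11 1 13
f 11 13 12
f 12 13 14
f 12 14 4
f 13 1 15
f 13 15 14
f 14 15 16
f 14 16 4
f 15 1 17
f 15 17 16
f 16 17 18
f 16 18 4
f 17 1 19
f 17 19 18
f 18 19 20
f 18 20 4
f 19 1 21
f 19 21 20
f 20 21 22
f 20 22 4
f 21 1 23
f 21 23 22
f 22 23 24
f 22 24 4
f 23 1 25
f 23 25 24
f 24 25 26
f 24 26 4
f 25 1 2
f 25 2 26
f 26 2 3
f 26 3 4
f 28 27 31
f 28 31 29
f 29 31 32
f 29 32 30
f 31 27 33
f 31 33 32
f 32 33 34
f 32 34 30
f 33 27 35
f 33 35 34
f 34 35 36
f 34 36 30
f 35 27 37
f 35 37 36
f 36 37 38
f 36 38 30
f 37 27 39
f 37 39 38
f 38 39 40
f 38 40 30
f 39 27 41
f 39 41 40
f 40 41 42
f 40 42 30
f 41 27 43
f 41 43 42
f 42 43 44
f 42 44 30
f 43 27 45
f 43 45 44
f 44 45 46
f 44 46 30
f 45 27 47
f 45 47 46
f 46 47 48
f 46 48 30
f 47 27 49
f 47 49 48
f 48 49 50
f 48 50 30
f 49 27 51
f 49 51 50
f 50 51 52
f 50 52 30
f 51 27 53
f 51 53 52
f 52 53 54
f 52 54 30
f 53 27 55
f 53 55 54
f 54 55 56
f 54 56 30
f 55 27 57
f 55 57 56
f 56 57 58
f 56 58 30
f 57 27 28
f 57 28 58
f 58 28 29
f 58 29 30
f 60 62 59
f 63 60 59
f 59 62 61
f 61 63 59
f 60 66 62
f 64 60 63
f 64 66 60
f 62 66 61
f 65 63 61
f 61 66 65
f 65 64 63
f 66 64 65
f 68 67 71
f 68 71 69
f 69 71 72
f 69 72 70
f 71 67 73
f 71 73 72
f 72 73 74
f 72 74 70
f 73 67 75
f 73 75 74
f 74 75 76
f 74 76 70
f 75 67 77
f 75 77 76
f 76 77 78
f 76 78 70
f 77 67 79
f 77 79 78
f 78 79 80
f 78 80 70
f 79 67 81
f 79 81 80
f 80 81 82
f 80 82 70
f 81 67 83
f 81 83 82
f 82 83 84
f 82 84 70
f 83 67 85
f 83 85 84
f 84 85 86
f 84 86 70
f 85 67 87
f 85 87 86
f 86 87 88
f 86 88 70
f 87 67 89
f 87 89 88
f 88 89 90
f 88 90 70
f 89 67 91
f 89 91 90
f 90 91 92
f 90 92 70
f 91 67 93
f 91 93 92
f 92 93 94
f 92 94 70
f 93 67 95
f 93 95 94
f 94 95 96
f 94 96 70
f 95 67 68
f 95 68 96
f 96 68 69
f 96 69 70
f 97 108 102
f 97 102 98
f 97 98 104
f 97 104 107
f 97 107 108
f 98 102 106
f 102 108 101
f 108 107 99
f 107 104 103
f 104 98 105
f 100 106 101
f 100 101 99
f 100 99 103
f 100 103 105
f 100 105 106
f 101 106 102
f 99 101 108
f 103 99 107
f 105 103 104
f 106 105 98



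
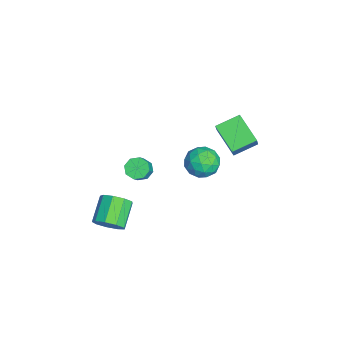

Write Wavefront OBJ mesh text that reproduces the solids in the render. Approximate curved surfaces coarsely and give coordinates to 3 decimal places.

v 1.863 1.755 3.582
v 2.334 0.982 2.896
v 0.446 1.918 2.424
v 0.917 1.145 1.738
v 0.509 0.832 2.75
v 1.385 0.732 3.466
v 1.395 2.168 1.854
v 2.271 2.068 2.57
v 2.045 1.238 1.828
v 1.497 0.412 2.383
v 1.283 2.488 2.937
v 0.735 1.662 3.492
v 2.223 1.354 3.341
v 0.557 1.546 1.979
v 0.317 1.362 2.574
v 0.594 0.908 2.171
v 1.665 1.207 3.676
v 1.942 0.753 3.273
v 0.869 0.665 3.187
v 0.838 2.147 2.047
v 1.115 1.693 1.644
v 2.186 1.992 3.149
v 2.463 1.538 2.746
v 1.911 2.235 2.133
v 2.33 1.05 2.31
v 1.497 1.146 1.629
v 1.779 1.747 1.697
v 2.293 1.688 2.118
v 2.008 0.565 2.636
v 1.175 0.66 1.955
v 0.935 0.477 2.55
v 1.45 0.417 2.971
v 1.838 0.715 2.008
v 1.605 2.24 3.365
v 0.772 2.335 2.684
v 1.33 2.483 2.349
v 1.845 2.423 2.77
v 1.283 1.754 3.691
v 0.45 1.85 3.01
v 0.487 1.212 3.202
v 1.001 1.153 3.623
v 0.942 2.185 3.312
v -3.599 2.498 0.908
v -4.154 3.984 1.461
v -1.998 3.467 -0.088
v -2.553 4.953 0.466
v -2.807 2.367 2.054
v -3.362 3.853 2.608
v -1.206 3.336 1.059
v -1.761 4.822 1.612
v 1.057 -2.111 1.69
v 1.59 -2.292 1.18
v 2.416 -2.509 2.119
v 1.883 -2.329 2.63
v 1.59 -1.725 1.31
v 2.416 -1.943 2.25
v 1.278 -1.385 1.664
v 2.104 -1.602 2.603
v 0.836 -1.47 2.033
v 1.663 -1.687 2.972
v 0.524 -1.931 2.201
v 1.35 -2.148 3.14
v 0.524 -2.497 2.07
v 1.35 -2.715 3.01
v 0.836 -2.838 1.717
v 1.662 -3.055 2.656
v 1.277 -2.753 1.348
v 2.104 -2.97 2.287
v 2.623 -4.025 -2.171
v 3.216 -3.556 -1.502
v 1.709 -3.085 -0.499
v 1.117 -3.555 -1.169
v 3.024 -3.115 -1.997
v 1.517 -2.644 -0.994
v 2.644 -3.099 -2.574
v 1.138 -2.629 -1.572
v 2.255 -3.518 -2.963
v 0.748 -3.047 -1.96
v 2.038 -4.173 -2.981
v 0.531 -3.703 -1.978
v 2.095 -4.76 -2.62
v 0.588 -4.289 -1.618
v 2.399 -5.003 -2.05
v 0.893 -4.532 -1.047
v 2.808 -4.788 -1.536
v 1.302 -4.317 -0.533
v 3.131 -4.217 -1.319
v 1.624 -3.746 -0.317
f 1 38 17
f 38 12 41
f 17 41 6
f 38 41 17
f 1 17 13
f 17 6 18
f 13 18 2
f 17 18 13
f 1 13 22
f 13 2 23
f 22 23 8
f 13 23 22
f 1 22 34
f 22 8 37
f 34 37 11
f 22 37 34
f 1 34 38
f 34 11 42
f 38 42 12
f 34 42 38
f 2 18 29
f 18 6 32
f 29 32 10
f 18 32 29
f 6 41 19
f 41 12 40
f 19 40 5
f 41 40 19
f 12 42 39
f 42 11 35
f 39 35 3
f 42 35 39
f 11 37 36
f 37 8 24
f 36 24 7
f 37 24 36
f 8 23 28
f 23 2 25
f 28 25 9
f 23 25 28
f 4 30 16
f 30 10 31
f 16 31 5
f 30 31 16
f 4 16 14
f 16 5 15
f 14 15 3
f 16 15 14
f 4 14 21
f 14 3 20
f 21 20 7
f 14 20 21
f 4 21 26
f 21 7 27
f 26 27 9
f 21 27 26
f 4 26 30
f 26 9 33
f 30 33 10
f 26 33 30
f 5 31 19
f 31 10 32
f 19 32 6
f 31 32 19
f 3 15 39
f 15 5 40
f 39 40 12
f 15 40 39
f 7 20 36
f 20 3 35
f 36 35 11
f 20 35 36
f 9 27 28
f 27 7 24
f 28 24 8
f 27 24 28
f 10 33 29
f 33 9 25
f 29 25 2
f 33 25 29
f 44 46 43
f 47 44 43
f 43 46 45
f 45 47 43
f 44 50 46
f 48 44 47
f 48 50 44
f 46 50 45
f 49 47 45
f 45 50 49
f 49 48 47
f 50 48 49
f 52 51 55
f 52 55 53
f 53 55 56
f 53 56 54
f 55 51 57
f 55 57 56
f 56 57 58
f 56 58 54
f 57 51 59
f 57 59 58
f 58 59 60
f 58 60 54
f 59 51 61
f 59 61 60
f 60 61 62
f 60 62 54
f 61 51 63
f 61 63 62
f 62 63 64
f 62 64 54
f 63 51 65
f 63 65 64
f 64 65 66
f 64 66 54
f 65 51 67
f 65 67 66
f 66 67 68
f 66 68 54
f 67 51 52
f 67 52 68
f 68 52 53
f 68 53 54
f 70 69 73
f 70 73 71
f 71 73 74
f 71 74 72
f 73 69 75
f 73 75 74
f 74 75 76
f 74 76 72
f 75 69 77
f 75 77 76
f 76 77 78
f 76 78 72
f 77 69 79
f 77 79 78
f 78 79 80
f 78 80 72
f 79 69 81
f 79 81 80
f 80 81 82
f 80 82 72
f 81 69 83
f 81 83 82
f 82 83 84
f 82 84 72
f 83 69 85
f 83 85 84
f 84 85 86
f 84 86 72
f 85 69 87
f 85 87 86
f 86 87 88
f 86 88 72
f 87 69 70
f 87 70 88
f 88 70 71
f 88 71 72



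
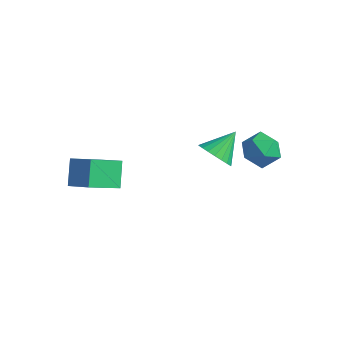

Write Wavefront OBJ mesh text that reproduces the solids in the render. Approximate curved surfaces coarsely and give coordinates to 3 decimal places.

v 4.124 3.795 -1.719
v 4.865 3.585 -0.913
v 2.795 3.215 -0.647
v 3.536 3.005 0.159
v 3.31 4.058 -0.131
v 4.132 4.416 -0.794
v 3.528 2.384 -0.766
v 4.35 2.742 -1.429
v 4.497 2.714 -0.324
v 4.362 3.748 0.068
v 3.298 3.052 -1.628
v 3.163 4.086 -1.236
v 1.182 3.197 -2.728
v 2.154 2.902 -2.558
v 1.438 4.623 -1.712
v 2.195 3.144 -2.909
v 2.061 3.396 -3.228
v 1.774 3.613 -3.461
v 1.386 3.759 -3.567
v 0.962 3.807 -3.529
v 0.576 3.75 -3.351
v 0.295 3.597 -3.067
v 0.168 3.375 -2.723
v 0.216 3.122 -2.381
v 0.431 2.882 -2.098
v 0.776 2.697 -1.925
v 1.191 2.598 -1.891
v 1.605 2.603 -2.001
v 1.945 2.71 -2.237
v -2.699 -3.577 -2.037
v -3.3 -2.639 -0.945
v -2.088 -1.932 -3.114
v -2.689 -0.993 -2.023
v -1.371 -3.587 -1.297
v -1.972 -2.648 -0.206
v -0.76 -1.941 -2.375
v -1.361 -1.003 -1.283
f 1 12 6
f 1 6 2
f 1 2 8
f 1 8 11
f 1 11 12
f 2 6 10
f 6 12 5
f 12 11 3
f 11 8 7
f 8 2 9
f 4 10 5
f 4 5 3
f 4 3 7
f 4 7 9
f 4 9 10
f 5 10 6
f 3 5 12
f 7 3 11
f 9 7 8
f 10 9 2
f 14 13 16
f 14 16 15
f 16 13 17
f 16 17 15
f 17 13 18
f 17 18 15
f 18 13 19
f 18 19 15
f 19 13 20
f 19 20 15
f 20 13 21
f 20 21 15
f 21 13 22
f 21 22 15
f 22 13 23
f 22 23 15
f 23 13 24
f 23 24 15
f 24 13 25
f 24 25 15
f 25 13 26
f 25 26 15
f 26 13 27
f 26 27 15
f 27 13 28
f 27 28 15
f 28 13 29
f 28 29 15
f 29 13 14
f 29 14 15
f 31 33 30
f 34 31 30
f 30 33 32
f 32 34 30
f 31 37 33
f 35 31 34
f 35 37 31
f 33 37 32
f 36 34 32
f 32 37 36
f 36 35 34
f 37 35 36



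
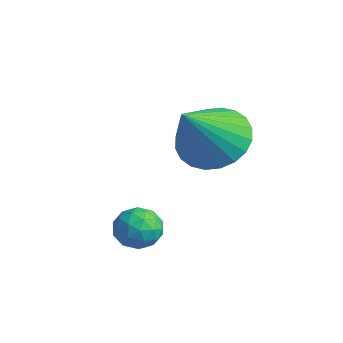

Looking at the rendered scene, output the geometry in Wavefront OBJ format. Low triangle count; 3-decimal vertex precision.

v -1.843 0.085 -2.471
v -1.485 0.433 -2.035
v -1.155 -0.733 -2.385
v -0.797 -0.385 -1.949
v -1.399 -0.605 -1.782
v -1.824 -0.1 -1.835
v -0.816 -0.2 -2.585
v -1.241 0.305 -2.638
v -0.85 0.256 -2.106
v -1.21 0.006 -1.61
v -1.43 -0.306 -2.81
v -1.79 -0.556 -2.314
v -1.724 0.33 -2.261
v -0.916 -0.63 -2.159
v -1.269 -0.76 -2.061
v -1.059 -0.556 -1.805
v -1.924 0.017 -2.143
v -1.713 0.222 -1.887
v -1.662 -0.388 -1.738
v -0.927 -0.522 -2.533
v -0.716 -0.317 -2.277
v -1.581 0.256 -2.615
v -1.371 0.46 -2.359
v -0.978 0.088 -2.682
v -1.141 0.431 -2.046
v -0.736 -0.049 -1.996
v -0.748 0.06 -2.369
v -0.998 0.357 -2.401
v -1.352 0.284 -1.755
v -0.948 -0.196 -1.704
v -1.302 -0.326 -1.605
v -1.551 -0.029 -1.637
v -0.979 0.181 -1.796
v -1.692 -0.104 -2.716
v -1.288 -0.584 -2.665
v -1.089 -0.271 -2.783
v -1.338 0.026 -2.815
v -1.904 -0.251 -2.424
v -1.499 -0.731 -2.374
v -1.642 -0.657 -2.019
v -1.892 -0.36 -2.051
v -1.661 -0.481 -2.624
v -2.132 2.441 -0.196
v -1.295 3.037 -0.032
v -1.508 1.159 1.276
v -1.562 3.202 0.225
v -1.916 3.252 0.418
v -2.302 3.178 0.517
v -2.663 2.992 0.508
v -2.943 2.722 0.391
v -3.099 2.409 0.185
v -3.108 2.102 -0.079
v -2.968 1.845 -0.361
v -2.701 1.68 -0.618
v -2.348 1.63 -0.811
v -1.961 1.704 -0.91
v -1.601 1.89 -0.901
v -1.321 2.16 -0.784
v -1.165 2.473 -0.578
v -1.156 2.781 -0.314
f 1 38 17
f 38 12 41
f 17 41 6
f 38 41 17
f 1 17 13
f 17 6 18
f 13 18 2
f 17 18 13
f 1 13 22
f 13 2 23
f 22 23 8
f 13 23 22
f 1 22 34
f 22 8 37
f 34 37 11
f 22 37 34
f 1 34 38
f 34 11 42
f 38 42 12
f 34 42 38
f 2 18 29
f 18 6 32
f 29 32 10
f 18 32 29
f 6 41 19
f 41 12 40
f 19 40 5
f 41 40 19
f 12 42 39
f 42 11 35
f 39 35 3
f 42 35 39
f 11 37 36
f 37 8 24
f 36 24 7
f 37 24 36
f 8 23 28
f 23 2 25
f 28 25 9
f 23 25 28
f 4 30 16
f 30 10 31
f 16 31 5
f 30 31 16
f 4 16 14
f 16 5 15
f 14 15 3
f 16 15 14
f 4 14 21
f 14 3 20
f 21 20 7
f 14 20 21
f 4 21 26
f 21 7 27
f 26 27 9
f 21 27 26
f 4 26 30
f 26 9 33
f 30 33 10
f 26 33 30
f 5 31 19
f 31 10 32
f 19 32 6
f 31 32 19
f 3 15 39
f 15 5 40
f 39 40 12
f 15 40 39
f 7 20 36
f 20 3 35
f 36 35 11
f 20 35 36
f 9 27 28
f 27 7 24
f 28 24 8
f 27 24 28
f 10 33 29
f 33 9 25
f 29 25 2
f 33 25 29
f 44 43 46
f 44 46 45
f 46 43 47
f 46 47 45
f 47 43 48
f 47 48 45
f 48 43 49
f 48 49 45
f 49 43 50
f 49 50 45
f 50 43 51
f 50 51 45
f 51 43 52
f 51 52 45
f 52 43 53
f 52 53 45
f 53 43 54
f 53 54 45
f 54 43 55
f 54 55 45
f 55 43 56
f 55 56 45
f 56 43 57
f 56 57 45
f 57 43 58
f 57 58 45
f 58 43 59
f 58 59 45
f 59 43 60
f 59 60 45
f 60 43 44
f 60 44 45



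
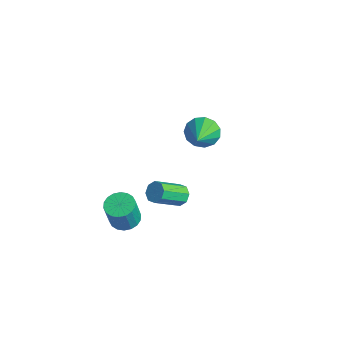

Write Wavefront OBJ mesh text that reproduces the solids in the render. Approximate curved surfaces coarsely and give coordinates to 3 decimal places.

v -4.217 4.104 -3.388
v -3.716 3.97 -4.243
v -2.723 2.936 -2.332
v -3.512 4.442 -4.012
v -3.531 4.805 -3.582
v -3.768 4.947 -3.091
v -4.148 4.82 -2.694
v -4.549 4.466 -2.518
v -4.845 3.997 -2.618
v -4.941 3.562 -2.962
v -4.808 3.299 -3.442
v -4.486 3.291 -3.905
v -4.079 3.542 -4.204
v 2.393 -0.942 -0.504
v 2.834 -1.184 -0.867
v 2.908 -2.62 0.181
v 2.467 -2.378 0.544
v 3.012 -0.919 -0.516
v 3.087 -2.355 0.532
v 2.828 -0.667 -0.158
v 2.902 -2.104 0.89
v 2.389 -0.576 -0.003
v 2.463 -2.013 1.045
v 1.952 -0.7 -0.141
v 2.026 -2.136 0.907
v 1.773 -0.965 -0.492
v 1.848 -2.401 0.556
v 1.958 -1.216 -0.85
v 2.032 -2.653 0.198
v 2.397 -1.307 -1.005
v 2.471 -2.744 0.043
v -0.775 -2.368 -4.633
v -0.09 -2.783 -4.85
v 0.16 -3.207 -3.244
v -0.525 -2.792 -3.027
v 0.038 -2.444 -4.78
v 0.289 -2.868 -3.174
v 0.005 -2.09 -4.681
v 0.256 -2.514 -3.075
v -0.182 -1.79 -4.573
v 0.068 -2.214 -2.967
v -0.487 -1.605 -4.477
v -0.237 -2.03 -2.87
v -0.849 -1.572 -4.411
v -0.599 -1.996 -2.805
v -1.197 -1.695 -4.39
v -0.946 -2.12 -2.784
v -1.46 -1.953 -4.416
v -1.21 -2.377 -2.81
v -1.589 -2.292 -4.486
v -1.338 -2.716 -2.88
v -1.556 -2.646 -4.585
v -1.305 -3.07 -2.979
v -1.368 -2.946 -4.693
v -1.118 -3.37 -3.087
v -1.063 -3.13 -4.79
v -0.813 -3.555 -3.183
v -0.701 -3.164 -4.855
v -0.451 -3.588 -3.249
v -0.354 -3.04 -4.876
v -0.103 -3.465 -3.27
f 2 1 4
f 2 4 3
f 4 1 5
f 4 5 3
f 5 1 6
f 5 6 3
f 6 1 7
f 6 7 3
f 7 1 8
f 7 8 3
f 8 1 9
f 8 9 3
f 9 1 10
f 9 10 3
f 10 1 11
f 10 11 3
f 11 1 12
f 11 12 3
f 12 1 13
f 12 13 3
f 13 1 2
f 13 2 3
f 15 14 18
f 15 18 16
f 16 18 19
f 16 19 17
f 18 14 20
f 18 20 19
f 19 20 21
f 19 21 17
f 20 14 22
f 20 22 21
f 21 22 23
f 21 23 17
f 22 14 24
f 22 24 23
f 23 24 25
f 23 25 17
f 24 14 26
f 24 26 25
f 25 26 27
f 25 27 17
f 26 14 28
f 26 28 27
f 27 28 29
f 27 29 17
f 28 14 30
f 28 30 29
f 29 30 31
f 29 31 17
f 30 14 15
f 30 15 31
f 31 15 16
f 31 16 17
f 33 32 36
f 33 36 34
f 34 36 37
f 34 37 35
f 36 32 38
f 36 38 37
f 37 38 39
f 37 39 35
f 38 32 40
f 38 40 39
f 39 40 41
f 39 41 35
f 40 32 42
f 40 42 41
f 41 42 43
f 41 43 35
f 42 32 44
f 42 44 43
f 43 44 45
f 43 45 35
f 44 32 46
f 44 46 45
f 45 46 47
f 45 47 35
f 46 32 48
f 46 48 47
f 47 48 49
f 47 49 35
f 48 32 50
f 48 50 49
f 49 50 51
f 49 51 35
f 50 32 52
f 50 52 51
f 51 52 53
f 51 53 35
f 52 32 54
f 52 54 53
f 53 54 55
f 53 55 35
f 54 32 56
f 54 56 55
f 55 56 57
f 55 57 35
f 56 32 58
f 56 58 57
f 57 58 59
f 57 59 35
f 58 32 60
f 58 60 59
f 59 60 61
f 59 61 35
f 60 32 33
f 60 33 61
f 61 33 34
f 61 34 35



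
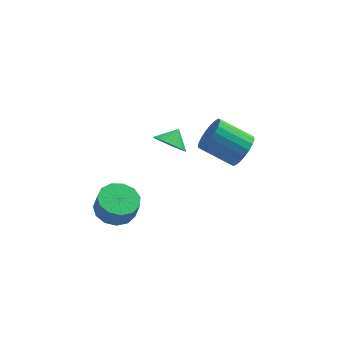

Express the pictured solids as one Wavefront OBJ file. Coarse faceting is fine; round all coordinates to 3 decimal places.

v 3.272 1.971 -1.848
v 3.848 2.465 -1.123
v 2.085 2.942 -0.046
v 1.508 2.449 -0.772
v 3.763 2.787 -1.405
v 2 3.264 -0.329
v 3.592 2.968 -1.764
v 1.829 3.445 -0.688
v 3.367 2.976 -2.138
v 1.604 3.453 -1.061
v 3.124 2.811 -2.461
v 1.361 3.288 -1.385
v 2.908 2.501 -2.679
v 1.145 2.978 -1.602
v 2.754 2.099 -2.753
v 0.991 2.576 -1.676
v 2.689 1.675 -2.67
v 0.926 2.152 -1.594
v 2.726 1.302 -2.446
v 0.963 1.779 -1.369
v 2.856 1.045 -2.118
v 1.093 1.522 -1.041
v 3.059 0.949 -1.743
v 1.296 1.426 -0.667
v 3.298 1.029 -1.387
v 1.535 1.506 -0.311
v 3.533 1.272 -1.11
v 1.77 1.749 -0.034
v 3.722 1.636 -0.961
v 1.959 2.113 0.115
v 3.834 2.058 -0.966
v 2.071 2.535 0.111
v -3.303 -3.701 -0.878
v -2.273 -3.419 -1.037
v -2.047 -3.637 0.038
v -3.077 -3.919 0.198
v -2.566 -2.912 -0.873
v -2.34 -3.13 0.203
v -3.093 -2.655 -0.71
v -2.867 -2.873 0.365
v -3.687 -2.73 -0.601
v -3.461 -2.948 0.475
v -4.159 -3.114 -0.579
v -3.933 -3.332 0.496
v -4.359 -3.684 -0.652
v -4.133 -3.902 0.423
v -4.224 -4.259 -0.797
v -3.998 -4.477 0.278
v -3.797 -4.658 -0.968
v -3.571 -4.875 0.108
v -3.212 -4.752 -1.109
v -2.987 -4.97 -0.034
v -2.657 -4.513 -1.178
v -2.431 -4.731 -0.102
v -2.307 -4.016 -1.151
v -2.081 -4.234 -0.075
v -0.578 -0.459 1.161
v 0.01 -0.242 0.475
v -0.102 0.199 1.779
v -0.254 0.001 0.421
v -0.568 0.174 0.48
v -0.883 0.25 0.642
v -1.152 0.219 0.883
v -1.334 0.084 1.167
v -1.4 -0.133 1.45
v -1.342 -0.4 1.689
v -1.167 -0.676 1.848
v -0.903 -0.918 1.902
v -0.589 -1.091 1.843
v -0.274 -1.167 1.681
v -0.005 -1.136 1.44
v 0.177 -1.001 1.156
v 0.244 -0.784 0.873
v 0.185 -0.517 0.634
f 2 1 5
f 2 5 3
f 3 5 6
f 3 6 4
f 5 1 7
f 5 7 6
f 6 7 8
f 6 8 4
f 7 1 9
f 7 9 8
f 8 9 10
f 8 10 4
f 9 1 11
f 9 11 10
f 10 11 12
f 10 12 4
f 11 1 13
f 11 13 12
f 12 13 14
f 12 14 4
f 13 1 15
f 13 15 14
f 14 15 16
f 14 16 4
f 15 1 17
f 15 17 16
f 16 17 18
f 16 18 4
f 17 1 19
f 17 19 18
f 18 19 20
f 18 20 4
f 19 1 21
f 19 21 20
f 20 21 22
f 20 22 4
f 21 1 23
f 21 23 22
f 22 23 24
f 22 24 4
f 23 1 25
f 23 25 24
f 24 25 26
f 24 26 4
f 25 1 27
f 25 27 26
f 26 27 28
f 26 28 4
f 27 1 29
f 27 29 28
f 28 29 30
f 28 30 4
f 29 1 31
f 29 31 30
f 30 31 32
f 30 32 4
f 31 1 2
f 31 2 32
f 32 2 3
f 32 3 4
f 34 33 37
f 34 37 35
f 35 37 38
f 35 38 36
f 37 33 39
f 37 39 38
f 38 39 40
f 38 40 36
f 39 33 41
f 39 41 40
f 40 41 42
f 40 42 36
f 41 33 43
f 41 43 42
f 42 43 44
f 42 44 36
f 43 33 45
f 43 45 44
f 44 45 46
f 44 46 36
f 45 33 47
f 45 47 46
f 46 47 48
f 46 48 36
f 47 33 49
f 47 49 48
f 48 49 50
f 48 50 36
f 49 33 51
f 49 51 50
f 50 51 52
f 50 52 36
f 51 33 53
f 51 53 52
f 52 53 54
f 52 54 36
f 53 33 55
f 53 55 54
f 54 55 56
f 54 56 36
f 55 33 34
f 55 34 56
f 56 34 35
f 56 35 36
f 58 57 60
f 58 60 59
f 60 57 61
f 60 61 59
f 61 57 62
f 61 62 59
f 62 57 63
f 62 63 59
f 63 57 64
f 63 64 59
f 64 57 65
f 64 65 59
f 65 57 66
f 65 66 59
f 66 57 67
f 66 67 59
f 67 57 68
f 67 68 59
f 68 57 69
f 68 69 59
f 69 57 70
f 69 70 59
f 70 57 71
f 70 71 59
f 71 57 72
f 71 72 59
f 72 57 73
f 72 73 59
f 73 57 74
f 73 74 59
f 74 57 58
f 74 58 59



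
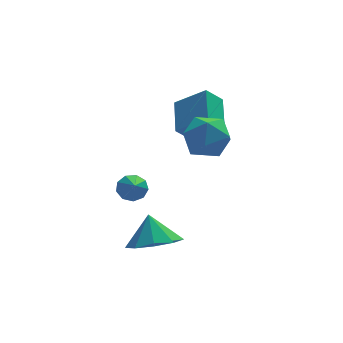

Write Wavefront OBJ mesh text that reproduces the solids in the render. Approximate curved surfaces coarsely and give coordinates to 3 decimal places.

v 2.801 -0.021 1.67
v 3.746 0.268 1.819
v 3.194 -1.528 2.101
v 4.139 -1.239 2.25
v 3.417 -0.921 2.863
v 3.174 0.01 2.596
v 3.766 -1.27 1.324
v 3.523 -0.339 1.057
v 4.342 -0.504 1.605
v 4.126 -0.288 2.556
v 2.814 -0.972 1.364
v 2.598 -0.756 2.315
v 3.511 1.821 0.201
v 2.841 1.641 0.893
v 3.768 3.231 0.817
v 3.097 3.051 1.508
v 4.563 1.249 1.072
v 3.892 1.069 1.763
v 4.819 2.659 1.687
v 4.149 2.479 2.379
v 1.264 1.83 -2.087
v 1.626 1.509 -2.442
v 1.176 0.81 -1.253
v 1.848 1.716 -2.165
v 1.796 1.976 -1.852
v 1.496 2.168 -1.649
v 1.087 2.202 -1.65
v 0.761 2.062 -1.856
v 0.67 1.813 -2.17
v 0.857 1.572 -2.445
v 1.234 1.452 -2.552
v 1.364 -1.817 -2.481
v 1.883 -2.581 -1.982
v 1.276 -1.183 -1.419
v 2.346 -2.094 -2.235
v 2.35 -1.477 -2.603
v 1.892 -1.019 -2.914
v 1.187 -0.935 -3.022
v 0.565 -1.263 -2.877
v 0.316 -1.85 -2.547
v 0.558 -2.422 -2.186
v 1.177 -2.711 -1.963
f 1 12 6
f 1 6 2
f 1 2 8
f 1 8 11
f 1 11 12
f 2 6 10
f 6 12 5
f 12 11 3
f 11 8 7
f 8 2 9
f 4 10 5
f 4 5 3
f 4 3 7
f 4 7 9
f 4 9 10
f 5 10 6
f 3 5 12
f 7 3 11
f 9 7 8
f 10 9 2
f 14 16 13
f 17 14 13
f 13 16 15
f 15 17 13
f 14 20 16
f 18 14 17
f 18 20 14
f 16 20 15
f 19 17 15
f 15 20 19
f 19 18 17
f 20 18 19
f 22 21 24
f 22 24 23
f 24 21 25
f 24 25 23
f 25 21 26
f 25 26 23
f 26 21 27
f 26 27 23
f 27 21 28
f 27 28 23
f 28 21 29
f 28 29 23
f 29 21 30
f 29 30 23
f 30 21 31
f 30 31 23
f 31 21 22
f 31 22 23
f 33 32 35
f 33 35 34
f 35 32 36
f 35 36 34
f 36 32 37
f 36 37 34
f 37 32 38
f 37 38 34
f 38 32 39
f 38 39 34
f 39 32 40
f 39 40 34
f 40 32 41
f 40 41 34
f 41 32 42
f 41 42 34
f 42 32 33
f 42 33 34



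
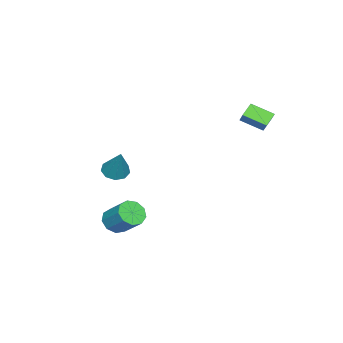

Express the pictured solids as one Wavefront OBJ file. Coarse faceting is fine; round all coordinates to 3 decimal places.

v 2.545 -2.686 -3.519
v 3.252 -3.171 -3.282
v 3.722 -1.919 -2.123
v 3.015 -1.434 -2.361
v 3.399 -2.801 -3.742
v 3.869 -1.548 -2.583
v 3.146 -2.377 -4.098
v 3.616 -1.124 -2.939
v 2.612 -2.097 -4.183
v 3.082 -0.845 -3.024
v 2.046 -2.094 -3.958
v 2.516 -0.841 -2.799
v 1.714 -2.367 -3.527
v 2.184 -1.115 -2.368
v 1.771 -2.79 -3.093
v 2.241 -1.538 -1.934
v 2.19 -3.165 -2.858
v 2.66 -1.912 -1.699
v 2.775 -3.315 -2.933
v 3.245 -2.062 -1.774
v -3.082 2.665 3.771
v -2.368 3.142 4.566
v -3.282 3.995 3.153
v -2.567 4.472 3.948
v -2.333 2.508 3.192
v -1.618 2.985 3.987
v -2.532 3.838 2.574
v -1.818 4.315 3.369
v 0.101 -3.906 -0.96
v 0.858 -4.135 -1.214
v 0.939 -3.134 0.84
v 0.746 -3.606 -1.388
v 0.332 -3.218 -1.363
v -0.19 -3.152 -1.148
v -0.575 -3.439 -0.846
v -0.644 -3.945 -0.597
v -0.364 -4.432 -0.517
v 0.134 -4.674 -0.645
v 0.616 -4.556 -0.92
f 2 1 5
f 2 5 3
f 3 5 6
f 3 6 4
f 5 1 7
f 5 7 6
f 6 7 8
f 6 8 4
f 7 1 9
f 7 9 8
f 8 9 10
f 8 10 4
f 9 1 11
f 9 11 10
f 10 11 12
f 10 12 4
f 11 1 13
f 11 13 12
f 12 13 14
f 12 14 4
f 13 1 15
f 13 15 14
f 14 15 16
f 14 16 4
f 15 1 17
f 15 17 16
f 16 17 18
f 16 18 4
f 17 1 19
f 17 19 18
f 18 19 20
f 18 20 4
f 19 1 2
f 19 2 20
f 20 2 3
f 20 3 4
f 22 24 21
f 25 22 21
f 21 24 23
f 23 25 21
f 22 28 24
f 26 22 25
f 26 28 22
f 24 28 23
f 27 25 23
f 23 28 27
f 27 26 25
f 28 26 27
f 30 29 32
f 30 32 31
f 32 29 33
f 32 33 31
f 33 29 34
f 33 34 31
f 34 29 35
f 34 35 31
f 35 29 36
f 35 36 31
f 36 29 37
f 36 37 31
f 37 29 38
f 37 38 31
f 38 29 39
f 38 39 31
f 39 29 30
f 39 30 31



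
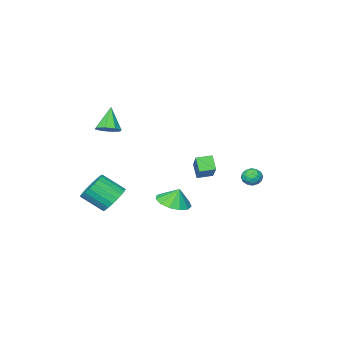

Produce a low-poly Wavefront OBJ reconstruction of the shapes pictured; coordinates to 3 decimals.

v 0.458 3.692 1.723
v 0.238 3.121 2.487
v 1.321 4.956 2.915
v 1.102 4.384 3.68
v 1.238 3.256 1.62
v 1.019 2.684 2.385
v 2.102 4.519 2.813
v 1.882 3.948 3.577
v 2.877 -1.969 -1.537
v 3.733 -1.693 -1.974
v 4.58 -2.715 -0.96
v 3.723 -2.991 -0.523
v 3.699 -1.415 -1.666
v 4.546 -2.437 -0.652
v 3.523 -1.234 -1.336
v 4.37 -2.255 -0.322
v 3.236 -1.179 -1.041
v 4.083 -2.201 -0.027
v 2.886 -1.261 -0.831
v 3.733 -2.283 0.183
v 2.535 -1.465 -0.744
v 3.382 -2.487 0.27
v 2.243 -1.757 -0.793
v 3.089 -2.779 0.22
v 2.06 -2.085 -0.972
v 2.907 -3.107 0.042
v 2.018 -2.393 -1.248
v 2.865 -3.415 -0.234
v 2.125 -2.628 -1.574
v 2.972 -3.65 -0.56
v 2.362 -2.749 -1.893
v 3.209 -3.771 -0.88
v 2.688 -2.735 -2.151
v 3.535 -3.757 -1.138
v 3.046 -2.589 -2.303
v 3.893 -3.61 -1.289
v 3.375 -2.335 -2.323
v 4.222 -3.357 -1.309
v 3.618 -2.018 -2.206
v 4.465 -3.04 -1.192
v 1.997 -3.658 3.171
v 2.477 -4.272 3.135
v 1.303 -4.282 4.569
v 2.706 -3.82 3.451
v 2.52 -3.274 3.603
v 2.028 -2.952 3.502
v 1.517 -3.044 3.207
v 1.287 -3.496 2.892
v 1.473 -4.042 2.74
v 1.966 -4.364 2.841
v -3.321 3.02 0.357
v -2.86 2.748 -0.016
v -3.98 2.232 0.116
v -3.519 1.96 -0.257
v -3.448 1.973 0.391
v -3.041 2.46 0.54
v -3.799 2.52 -0.44
v -3.392 3.007 -0.291
v -3.156 2.44 -0.508
v -2.939 2.102 0.005
v -3.901 2.878 0.095
v -3.684 2.54 0.608
v -3.033 2.953 0.192
v -3.807 2.027 -0.092
v -3.766 2.034 0.289
v -3.495 1.875 0.07
v -3.139 2.784 0.518
v -2.868 2.624 0.299
v -3.214 2.169 0.538
v -3.972 2.356 -0.199
v -3.701 2.196 -0.418
v -3.345 3.105 0.03
v -3.074 2.946 -0.189
v -3.626 2.811 -0.438
v -2.936 2.612 -0.317
v -3.323 2.149 -0.459
v -3.487 2.478 -0.566
v -3.248 2.764 -0.479
v -2.808 2.414 -0.015
v -3.195 1.95 -0.157
v -3.154 1.958 0.224
v -2.915 2.244 0.312
v -2.982 2.232 -0.305
v -3.645 3.03 0.257
v -4.032 2.566 0.115
v -3.925 2.736 -0.212
v -3.686 3.022 -0.124
v -3.517 2.831 0.559
v -3.904 2.368 0.417
v -3.592 2.216 0.579
v -3.353 2.502 0.666
v -3.858 2.748 0.405
v 1.102 1.097 -1.056
v 1.918 1.758 -1.049
v 0.878 1.363 -0.044
v 1.451 2.071 -1.234
v 0.874 2.075 -1.363
v 0.369 1.768 -1.395
v 0.097 1.248 -1.319
v 0.144 0.681 -1.159
v 0.495 0.245 -0.967
v 1.039 0.08 -0.803
v 1.603 0.238 -0.719
v 2.008 0.669 -0.742
v 2.125 1.235 -0.865
f 2 4 1
f 5 2 1
f 1 4 3
f 3 5 1
f 2 8 4
f 6 2 5
f 6 8 2
f 4 8 3
f 7 5 3
f 3 8 7
f 7 6 5
f 8 6 7
f 10 9 13
f 10 13 11
f 11 13 14
f 11 14 12
f 13 9 15
f 13 15 14
f 14 15 16
f 14 16 12
f 15 9 17
f 15 17 16
f 16 17 18
f 16 18 12
f 17 9 19
f 17 19 18
f 18 19 20
f 18 20 12
f 19 9 21
f 19 21 20
f 20 21 22
f 20 22 12
f 21 9 23
f 21 23 22
f 22 23 24
f 22 24 12
f 23 9 25
f 23 25 24
f 24 25 26
f 24 26 12
f 25 9 27
f 25 27 26
f 26 27 28
f 26 28 12
f 27 9 29
f 27 29 28
f 28 29 30
f 28 30 12
f 29 9 31
f 29 31 30
f 30 31 32
f 30 32 12
f 31 9 33
f 31 33 32
f 32 33 34
f 32 34 12
f 33 9 35
f 33 35 34
f 34 35 36
f 34 36 12
f 35 9 37
f 35 37 36
f 36 37 38
f 36 38 12
f 37 9 39
f 37 39 38
f 38 39 40
f 38 40 12
f 39 9 10
f 39 10 40
f 40 10 11
f 40 11 12
f 42 41 44
f 42 44 43
f 44 41 45
f 44 45 43
f 45 41 46
f 45 46 43
f 46 41 47
f 46 47 43
f 47 41 48
f 47 48 43
f 48 41 49
f 48 49 43
f 49 41 50
f 49 50 43
f 50 41 42
f 50 42 43
f 51 88 67
f 88 62 91
f 67 91 56
f 88 91 67
f 51 67 63
f 67 56 68
f 63 68 52
f 67 68 63
f 51 63 72
f 63 52 73
f 72 73 58
f 63 73 72
f 51 72 84
f 72 58 87
f 84 87 61
f 72 87 84
f 51 84 88
f 84 61 92
f 88 92 62
f 84 92 88
f 52 68 79
f 68 56 82
f 79 82 60
f 68 82 79
f 56 91 69
f 91 62 90
f 69 90 55
f 91 90 69
f 62 92 89
f 92 61 85
f 89 85 53
f 92 85 89
f 61 87 86
f 87 58 74
f 86 74 57
f 87 74 86
f 58 73 78
f 73 52 75
f 78 75 59
f 73 75 78
f 54 80 66
f 80 60 81
f 66 81 55
f 80 81 66
f 54 66 64
f 66 55 65
f 64 65 53
f 66 65 64
f 54 64 71
f 64 53 70
f 71 70 57
f 64 70 71
f 54 71 76
f 71 57 77
f 76 77 59
f 71 77 76
f 54 76 80
f 76 59 83
f 80 83 60
f 76 83 80
f 55 81 69
f 81 60 82
f 69 82 56
f 81 82 69
f 53 65 89
f 65 55 90
f 89 90 62
f 65 90 89
f 57 70 86
f 70 53 85
f 86 85 61
f 70 85 86
f 59 77 78
f 77 57 74
f 78 74 58
f 77 74 78
f 60 83 79
f 83 59 75
f 79 75 52
f 83 75 79
f 94 93 96
f 94 96 95
f 96 93 97
f 96 97 95
f 97 93 98
f 97 98 95
f 98 93 99
f 98 99 95
f 99 93 100
f 99 100 95
f 100 93 101
f 100 101 95
f 101 93 102
f 101 102 95
f 102 93 103
f 102 103 95
f 103 93 104
f 103 104 95
f 104 93 105
f 104 105 95
f 105 93 94
f 105 94 95



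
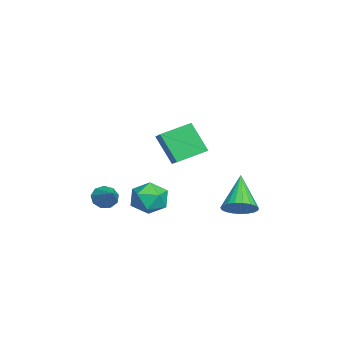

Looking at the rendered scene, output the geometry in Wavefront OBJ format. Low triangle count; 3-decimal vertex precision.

v -0.02 2.825 -3.898
v 0.598 2.998 -3.253
v -1.6 2.815 -2.382
v 0.495 3.347 -3.358
v 0.302 3.605 -3.557
v 0.054 3.728 -3.815
v -0.207 3.696 -4.087
v -0.435 3.512 -4.326
v -0.592 3.21 -4.492
v -0.65 2.842 -4.555
v -0.599 2.47 -4.504
v -0.448 2.16 -4.349
v -0.223 1.965 -4.115
v 0.038 1.919 -3.844
v 0.288 2.029 -3.583
v 0.485 2.277 -3.376
v 0.595 2.62 -3.259
v -3.194 -1.41 -0.581
v -1.5 -1.047 0.269
v -3.784 0.039 -0.024
v -2.09 0.402 0.826
v -2.59 -0.562 -2.146
v -0.896 -0.199 -1.296
v -3.18 0.887 -1.589
v -1.486 1.25 -0.739
v -0.812 -3.655 -3.717
v -0.551 -3.359 -4.295
v 0.432 -3.125 -2.883
v -0.836 -3.049 -4.067
v -1.11 -3.023 -3.675
v -1.245 -3.293 -3.303
v -1.177 -3.732 -3.125
v -0.939 -4.136 -3.224
v -0.641 -4.314 -3.554
v -0.424 -4.184 -3.961
v -0.388 -3.807 -4.253
v -1.694 -1.511 -3.349
v -1.081 -0.658 -3.295
v -0.419 -2.382 -4.065
v 0.194 -1.529 -4.011
v -0.088 -2.03 -3.131
v -0.876 -1.492 -2.688
v -0.624 -1.548 -4.672
v -1.412 -1.01 -4.229
v -0.42 -0.681 -4.113
v -0.089 -0.979 -3.16
v -1.411 -2.061 -4.2
v -1.08 -2.359 -3.247
f 2 1 4
f 2 4 3
f 4 1 5
f 4 5 3
f 5 1 6
f 5 6 3
f 6 1 7
f 6 7 3
f 7 1 8
f 7 8 3
f 8 1 9
f 8 9 3
f 9 1 10
f 9 10 3
f 10 1 11
f 10 11 3
f 11 1 12
f 11 12 3
f 12 1 13
f 12 13 3
f 13 1 14
f 13 14 3
f 14 1 15
f 14 15 3
f 15 1 16
f 15 16 3
f 16 1 17
f 16 17 3
f 17 1 2
f 17 2 3
f 19 21 18
f 22 19 18
f 18 21 20
f 20 22 18
f 19 25 21
f 23 19 22
f 23 25 19
f 21 25 20
f 24 22 20
f 20 25 24
f 24 23 22
f 25 23 24
f 27 26 29
f 27 29 28
f 29 26 30
f 29 30 28
f 30 26 31
f 30 31 28
f 31 26 32
f 31 32 28
f 32 26 33
f 32 33 28
f 33 26 34
f 33 34 28
f 34 26 35
f 34 35 28
f 35 26 36
f 35 36 28
f 36 26 27
f 36 27 28
f 37 48 42
f 37 42 38
f 37 38 44
f 37 44 47
f 37 47 48
f 38 42 46
f 42 48 41
f 48 47 39
f 47 44 43
f 44 38 45
f 40 46 41
f 40 41 39
f 40 39 43
f 40 43 45
f 40 45 46
f 41 46 42
f 39 41 48
f 43 39 47
f 45 43 44
f 46 45 38



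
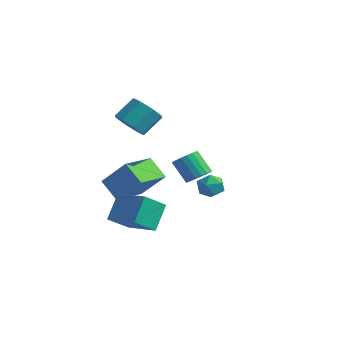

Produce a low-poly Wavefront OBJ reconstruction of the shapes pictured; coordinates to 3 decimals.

v -4.06 -1.398 -1.672
v -2.715 -0.962 -0.079
v -4.226 0.73 -2.114
v -2.881 1.167 -0.521
v -2.879 -1.507 -2.639
v -1.534 -1.07 -1.046
v -3.045 0.622 -3.081
v -1.7 1.058 -1.488
v 3.954 -1.139 1.183
v 4.453 -1.76 1.245
v 3.147 -1.86 0.475
v 3.646 -2.481 0.537
v 3.248 -2.223 1.179
v 3.746 -1.777 1.617
v 3.854 -1.843 0.103
v 4.352 -1.397 0.541
v 4.392 -2.195 0.578
v 4.017 -2.43 1.243
v 3.583 -1.19 0.477
v 3.208 -1.425 1.142
v -1.421 -2.189 -3.89
v -1.758 -3.436 -2.88
v -1.719 -1.043 -2.575
v -2.056 -2.29 -1.565
v 0.556 -2.29 -3.355
v 0.219 -3.537 -2.345
v 0.258 -1.144 -2.04
v -0.079 -2.391 -1.03
v -0.478 2.372 -1.598
v 0.027 1.959 -1.153
v -0.997 1.975 0.024
v -1.502 2.388 -0.422
v 0.114 2.293 -1.081
v -0.91 2.308 0.095
v 0.084 2.641 -1.112
v -0.94 2.657 0.064
v -0.058 2.937 -1.24
v -1.082 2.953 -0.063
v -0.282 3.121 -1.438
v -1.307 3.136 -0.262
v -0.546 3.156 -1.668
v -1.57 3.172 -0.491
v -0.796 3.036 -1.884
v -1.82 3.052 -0.708
v -0.983 2.785 -2.044
v -2.007 2.801 -0.867
v -1.07 2.452 -2.115
v -2.094 2.467 -0.939
v -1.04 2.103 -2.084
v -2.064 2.119 -0.908
v -0.898 1.807 -1.957
v -1.922 1.823 -0.78
v -0.673 1.624 -1.758
v -1.698 1.639 -0.582
v -0.41 1.588 -1.529
v -1.434 1.604 -0.352
v -0.16 1.708 -1.312
v -1.184 1.724 -0.136
v -2.442 -0.945 2.853
v -1.851 -0.486 2.16
v -1.547 0.623 3.154
v -2.138 0.165 3.847
v -2.594 -0.249 2.123
v -2.29 0.86 3.117
v -3.248 -0.419 2.513
v -2.944 0.69 3.507
v -3.43 -0.898 3.103
v -3.126 0.212 4.097
v -3.033 -1.403 3.546
v -2.729 -0.294 4.54
v -2.29 -1.64 3.583
v -1.986 -0.531 4.577
v -1.636 -1.47 3.193
v -1.332 -0.361 4.187
v -1.454 -0.992 2.603
v -1.15 0.118 3.597
f 2 4 1
f 5 2 1
f 1 4 3
f 3 5 1
f 2 8 4
f 6 2 5
f 6 8 2
f 4 8 3
f 7 5 3
f 3 8 7
f 7 6 5
f 8 6 7
f 9 20 14
f 9 14 10
f 9 10 16
f 9 16 19
f 9 19 20
f 10 14 18
f 14 20 13
f 20 19 11
f 19 16 15
f 16 10 17
f 12 18 13
f 12 13 11
f 12 11 15
f 12 15 17
f 12 17 18
f 13 18 14
f 11 13 20
f 15 11 19
f 17 15 16
f 18 17 10
f 22 24 21
f 25 22 21
f 21 24 23
f 23 25 21
f 22 28 24
f 26 22 25
f 26 28 22
f 24 28 23
f 27 25 23
f 23 28 27
f 27 26 25
f 28 26 27
f 30 29 33
f 30 33 31
f 31 33 34
f 31 34 32
f 33 29 35
f 33 35 34
f 34 35 36
f 34 36 32
f 35 29 37
f 35 37 36
f 36 37 38
f 36 38 32
f 37 29 39
f 37 39 38
f 38 39 40
f 38 40 32
f 39 29 41
f 39 41 40
f 40 41 42
f 40 42 32
f 41 29 43
f 41 43 42
f 42 43 44
f 42 44 32
f 43 29 45
f 43 45 44
f 44 45 46
f 44 46 32
f 45 29 47
f 45 47 46
f 46 47 48
f 46 48 32
f 47 29 49
f 47 49 48
f 48 49 50
f 48 50 32
f 49 29 51
f 49 51 50
f 50 51 52
f 50 52 32
f 51 29 53
f 51 53 52
f 52 53 54
f 52 54 32
f 53 29 55
f 53 55 54
f 54 55 56
f 54 56 32
f 55 29 57
f 55 57 56
f 56 57 58
f 56 58 32
f 57 29 30
f 57 30 58
f 58 30 31
f 58 31 32
f 60 59 63
f 60 63 61
f 61 63 64
f 61 64 62
f 63 59 65
f 63 65 64
f 64 65 66
f 64 66 62
f 65 59 67
f 65 67 66
f 66 67 68
f 66 68 62
f 67 59 69
f 67 69 68
f 68 69 70
f 68 70 62
f 69 59 71
f 69 71 70
f 70 71 72
f 70 72 62
f 71 59 73
f 71 73 72
f 72 73 74
f 72 74 62
f 73 59 75
f 73 75 74
f 74 75 76
f 74 76 62
f 75 59 60
f 75 60 76
f 76 60 61
f 76 61 62

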